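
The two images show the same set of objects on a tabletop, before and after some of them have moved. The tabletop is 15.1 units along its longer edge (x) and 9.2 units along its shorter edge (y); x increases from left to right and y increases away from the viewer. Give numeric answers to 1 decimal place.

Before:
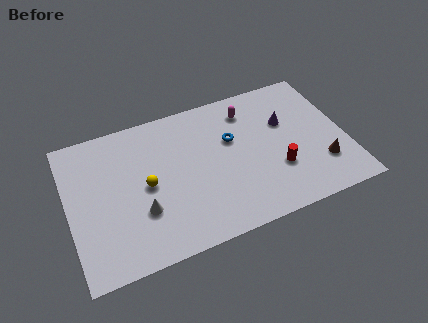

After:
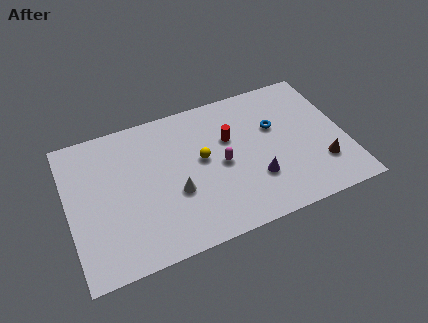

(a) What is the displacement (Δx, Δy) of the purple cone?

(-2.0, -3.1)

The purple cone was at about (12.0, 5.9) and moved to about (10.0, 2.8).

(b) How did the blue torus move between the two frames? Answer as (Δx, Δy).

(2.4, 0.0)

From the two frames, the blue torus sits at roughly (9.0, 5.8) before and (11.4, 5.8) after.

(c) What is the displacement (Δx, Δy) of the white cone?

(1.9, 0.5)

The white cone was at about (3.8, 3.0) and moved to about (5.7, 3.5).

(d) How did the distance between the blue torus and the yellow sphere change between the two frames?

-0.8

The distance was about 5.0 in the first image and 4.2 in the second, so they moved 0.8 units closer together.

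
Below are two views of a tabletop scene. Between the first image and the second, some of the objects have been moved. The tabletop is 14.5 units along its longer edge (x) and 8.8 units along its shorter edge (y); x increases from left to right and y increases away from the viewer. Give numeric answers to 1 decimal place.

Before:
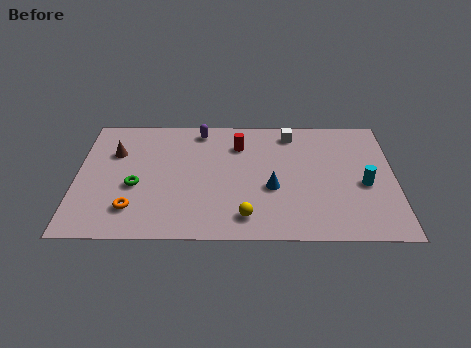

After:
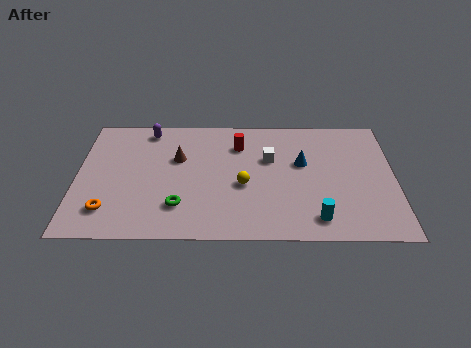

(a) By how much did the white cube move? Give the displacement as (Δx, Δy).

(-1.0, -1.9)

The white cube started near (9.8, 7.5) and ended near (8.8, 5.6).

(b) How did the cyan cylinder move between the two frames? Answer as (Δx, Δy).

(-2.2, -2.4)

The cyan cylinder was at about (13.1, 3.8) and moved to about (10.9, 1.4).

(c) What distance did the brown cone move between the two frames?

2.9

The brown cone moved from about (1.7, 6.0) to (4.6, 5.6), a distance of √(2.9² + 0.4²) ≈ 2.9.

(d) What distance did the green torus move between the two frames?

2.4

The green torus moved from about (2.7, 3.6) to (4.7, 2.2), a distance of √(2.0² + 1.4²) ≈ 2.4.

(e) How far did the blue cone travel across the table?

2.3

The blue cone moved from about (8.9, 3.5) to (10.3, 5.3), a distance of √(1.4² + 1.8²) ≈ 2.3.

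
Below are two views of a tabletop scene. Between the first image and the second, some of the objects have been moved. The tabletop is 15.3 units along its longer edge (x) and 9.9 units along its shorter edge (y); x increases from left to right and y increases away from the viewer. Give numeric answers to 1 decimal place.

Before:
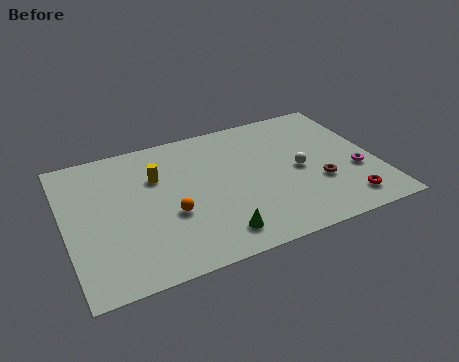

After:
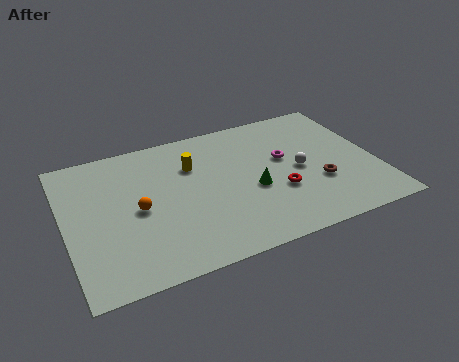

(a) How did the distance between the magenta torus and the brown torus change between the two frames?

+0.9

The distance was about 1.9 in the first image and 2.8 in the second, so they moved 0.9 units further apart.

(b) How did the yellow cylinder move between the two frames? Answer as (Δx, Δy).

(1.8, 0.2)

The yellow cylinder started near (4.6, 6.7) and ended near (6.4, 6.9).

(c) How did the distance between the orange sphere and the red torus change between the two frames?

-1.8

The distance was about 8.7 in the first image and 6.9 in the second, so they moved 1.8 units closer together.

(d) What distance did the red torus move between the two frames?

3.6

The red torus was near (13.4, 1.6) before and (10.3, 3.5) after, so it travelled √(3.1² + 1.9²) ≈ 3.6 units.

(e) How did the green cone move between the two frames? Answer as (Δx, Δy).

(2.1, 2.5)

The green cone started near (7.0, 1.6) and ended near (9.1, 4.1).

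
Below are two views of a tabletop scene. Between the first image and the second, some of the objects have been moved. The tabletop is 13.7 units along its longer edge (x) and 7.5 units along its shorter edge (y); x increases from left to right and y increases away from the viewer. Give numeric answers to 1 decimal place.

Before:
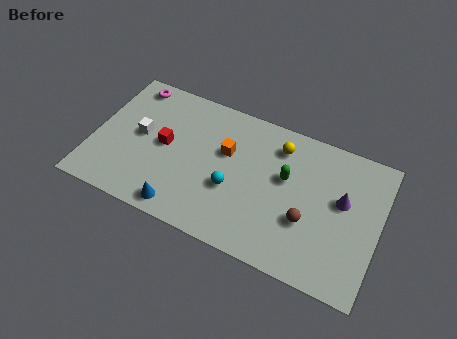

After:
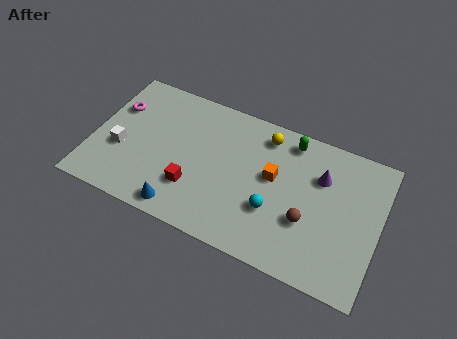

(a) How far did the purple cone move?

1.4

From (11.9, 4.4) to (10.8, 5.2), the purple cone covered √(1.1² + 0.8²) ≈ 1.4 units.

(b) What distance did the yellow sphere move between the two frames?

0.8

From (8.7, 6.0) to (8.0, 6.3), the yellow sphere covered √(0.7² + 0.3²) ≈ 0.8 units.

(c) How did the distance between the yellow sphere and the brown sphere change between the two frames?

+0.6

Before: roughly 3.7 units apart; after: 4.3. That's 0.6 units further apart.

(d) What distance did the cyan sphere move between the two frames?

2.0

The cyan sphere moved from about (6.8, 2.9) to (8.8, 2.6), a distance of √(2.0² + 0.3²) ≈ 2.0.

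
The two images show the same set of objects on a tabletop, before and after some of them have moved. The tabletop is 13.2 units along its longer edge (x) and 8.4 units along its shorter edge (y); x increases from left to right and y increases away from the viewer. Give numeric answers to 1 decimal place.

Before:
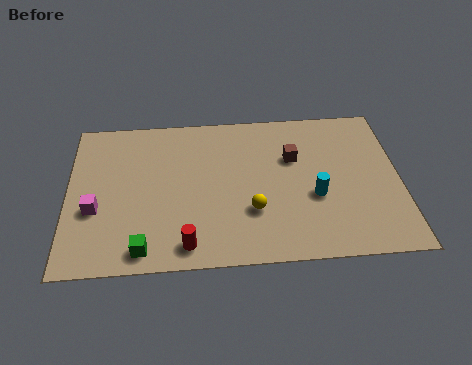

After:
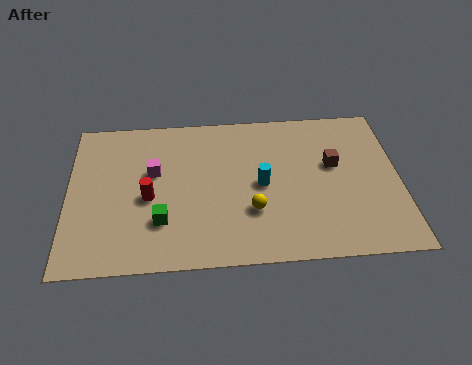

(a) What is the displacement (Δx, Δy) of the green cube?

(0.7, 1.4)

From the two frames, the green cube sits at roughly (3.0, 1.0) before and (3.7, 2.4) after.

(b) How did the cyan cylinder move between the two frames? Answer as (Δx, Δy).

(-2.1, 0.8)

The cyan cylinder started near (9.8, 3.3) and ended near (7.7, 4.1).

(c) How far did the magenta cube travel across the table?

3.0

The magenta cube moved from about (1.1, 3.2) to (3.4, 5.1), a distance of √(2.3² + 1.9²) ≈ 3.0.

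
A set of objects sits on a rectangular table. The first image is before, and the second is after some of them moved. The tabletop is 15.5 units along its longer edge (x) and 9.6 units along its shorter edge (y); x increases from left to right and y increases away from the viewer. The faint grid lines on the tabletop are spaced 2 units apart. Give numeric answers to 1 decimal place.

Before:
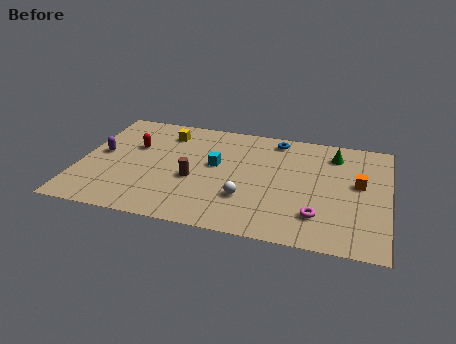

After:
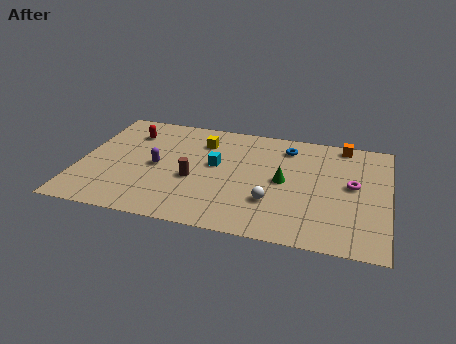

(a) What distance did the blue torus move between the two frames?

0.8

From (9.7, 8.4) to (10.3, 7.8), the blue torus covered √(0.6² + 0.6²) ≈ 0.8 units.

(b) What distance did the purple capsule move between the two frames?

2.9

The purple capsule was near (1.0, 5.1) before and (3.9, 4.6) after, so it travelled √(2.9² + 0.5²) ≈ 2.9 units.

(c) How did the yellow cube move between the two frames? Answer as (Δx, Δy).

(1.9, -0.4)

The yellow cube was at about (4.1, 7.7) and moved to about (6.0, 7.3).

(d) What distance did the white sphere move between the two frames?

1.3

From (8.5, 2.9) to (9.8, 2.9), the white sphere covered √(1.3² + 0.0²) ≈ 1.3 units.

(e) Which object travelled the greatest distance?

the green cone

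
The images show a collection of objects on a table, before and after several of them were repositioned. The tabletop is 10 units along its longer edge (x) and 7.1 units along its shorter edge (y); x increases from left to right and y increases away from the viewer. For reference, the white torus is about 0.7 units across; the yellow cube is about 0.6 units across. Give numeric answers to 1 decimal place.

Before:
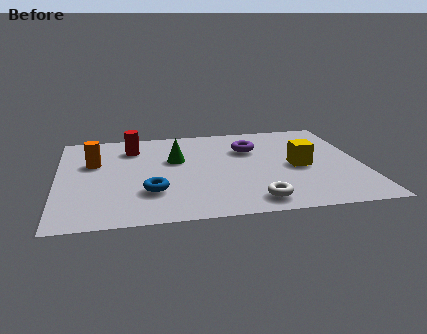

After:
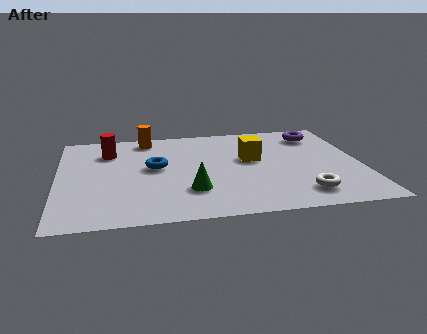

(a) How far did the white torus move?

1.6

The white torus was near (6.3, 1.0) before and (7.9, 1.3) after, so it travelled √(1.6² + 0.3²) ≈ 1.6 units.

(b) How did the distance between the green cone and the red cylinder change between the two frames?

+2.4

The distance was about 1.8 in the first image and 4.2 in the second, so they moved 2.4 units further apart.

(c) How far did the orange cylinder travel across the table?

2.5

The orange cylinder was near (1.2, 4.5) before and (3.0, 6.2) after, so it travelled √(1.8² + 1.7²) ≈ 2.5 units.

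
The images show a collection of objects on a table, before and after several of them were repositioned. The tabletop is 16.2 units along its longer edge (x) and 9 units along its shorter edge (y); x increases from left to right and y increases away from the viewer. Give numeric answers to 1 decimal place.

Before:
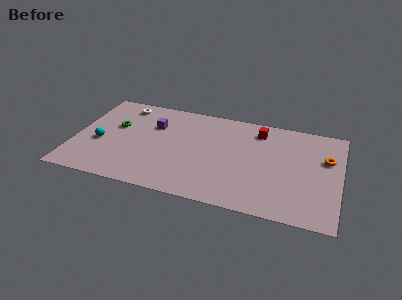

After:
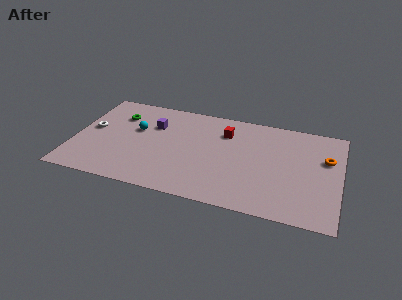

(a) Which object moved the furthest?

the white torus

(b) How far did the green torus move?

1.1

The green torus moved from about (2.4, 5.5) to (2.5, 6.6), a distance of √(0.1² + 1.1²) ≈ 1.1.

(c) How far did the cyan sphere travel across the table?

2.8

From (1.6, 3.7) to (3.7, 5.5), the cyan sphere covered √(2.1² + 1.8²) ≈ 2.8 units.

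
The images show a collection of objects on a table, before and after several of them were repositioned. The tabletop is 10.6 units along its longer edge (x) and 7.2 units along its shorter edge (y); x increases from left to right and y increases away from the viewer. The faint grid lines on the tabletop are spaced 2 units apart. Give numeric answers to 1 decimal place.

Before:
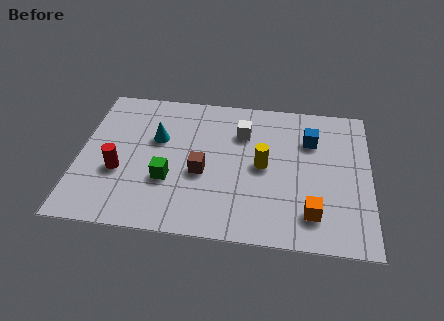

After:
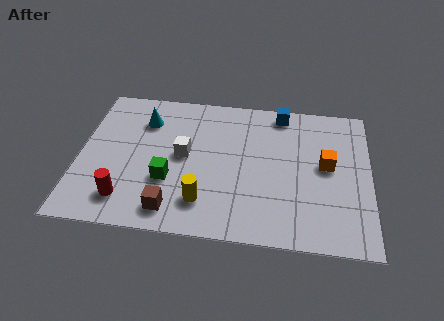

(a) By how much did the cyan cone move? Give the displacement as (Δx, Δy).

(-0.5, 0.9)

The cyan cone started near (2.8, 4.5) and ended near (2.3, 5.4).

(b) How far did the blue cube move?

1.7

From (8.4, 5.1) to (7.3, 6.4), the blue cube covered √(1.1² + 1.3²) ≈ 1.7 units.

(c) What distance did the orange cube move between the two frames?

2.5

The orange cube was near (8.5, 1.5) before and (9.0, 3.9) after, so it travelled √(0.5² + 2.4²) ≈ 2.5 units.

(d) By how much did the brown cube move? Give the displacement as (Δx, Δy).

(-1.0, -1.9)

From the two frames, the brown cube sits at roughly (4.5, 3.0) before and (3.5, 1.1) after.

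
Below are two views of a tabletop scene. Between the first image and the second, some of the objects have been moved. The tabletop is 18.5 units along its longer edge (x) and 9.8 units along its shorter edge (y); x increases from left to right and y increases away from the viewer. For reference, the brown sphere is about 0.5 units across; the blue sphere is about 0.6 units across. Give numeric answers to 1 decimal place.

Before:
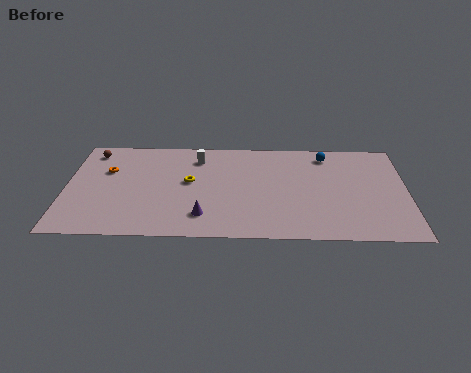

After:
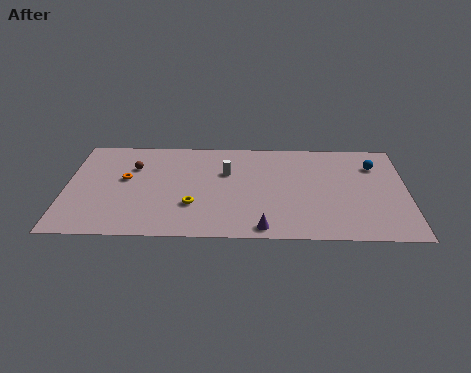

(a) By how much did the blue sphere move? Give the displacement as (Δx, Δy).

(2.6, -1.0)

The blue sphere was at about (14.2, 8.3) and moved to about (16.8, 7.3).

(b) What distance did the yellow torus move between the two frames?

2.3

The yellow torus was near (6.7, 5.4) before and (6.9, 3.1) after, so it travelled √(0.2² + 2.3²) ≈ 2.3 units.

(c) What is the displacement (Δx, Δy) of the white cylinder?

(1.6, -1.4)

The white cylinder started near (7.1, 7.8) and ended near (8.7, 6.4).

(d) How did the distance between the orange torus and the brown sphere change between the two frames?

-0.8

The distance was about 2.1 in the first image and 1.3 in the second, so they moved 0.8 units closer together.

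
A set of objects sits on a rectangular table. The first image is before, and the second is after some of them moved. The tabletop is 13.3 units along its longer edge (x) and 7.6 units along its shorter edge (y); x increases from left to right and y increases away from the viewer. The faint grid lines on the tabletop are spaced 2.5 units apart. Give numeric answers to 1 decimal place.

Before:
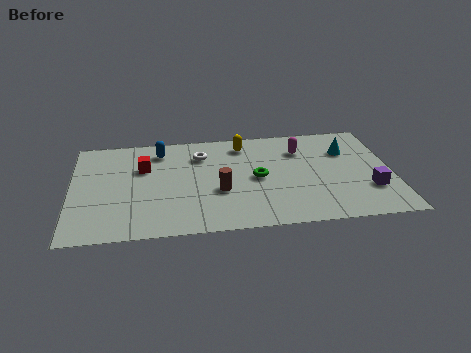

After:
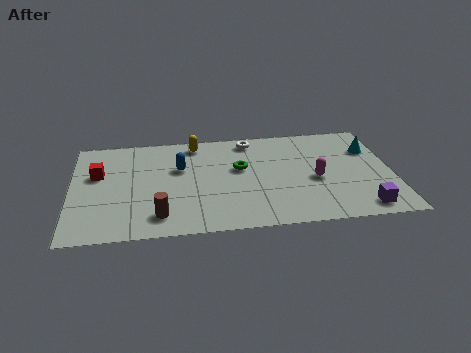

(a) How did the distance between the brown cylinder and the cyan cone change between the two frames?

+3.8

They were about 5.9 units apart before and 9.7 after — 3.8 units further apart.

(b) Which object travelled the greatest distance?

the brown cylinder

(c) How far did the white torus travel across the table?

2.3

The white torus moved from about (5.4, 5.7) to (7.5, 6.6), a distance of √(2.1² + 0.9²) ≈ 2.3.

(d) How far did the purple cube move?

1.4

The purple cube moved from about (12.3, 2.3) to (11.9, 1.0), a distance of √(0.4² + 1.3²) ≈ 1.4.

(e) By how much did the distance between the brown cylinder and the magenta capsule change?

+2.4

The distance was about 4.4 in the first image and 6.8 in the second, so they moved 2.4 units further apart.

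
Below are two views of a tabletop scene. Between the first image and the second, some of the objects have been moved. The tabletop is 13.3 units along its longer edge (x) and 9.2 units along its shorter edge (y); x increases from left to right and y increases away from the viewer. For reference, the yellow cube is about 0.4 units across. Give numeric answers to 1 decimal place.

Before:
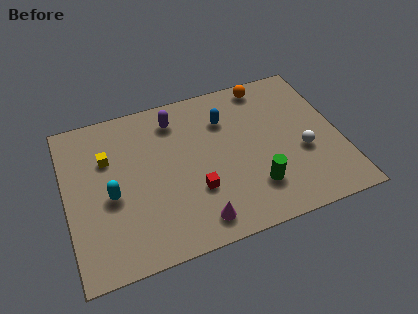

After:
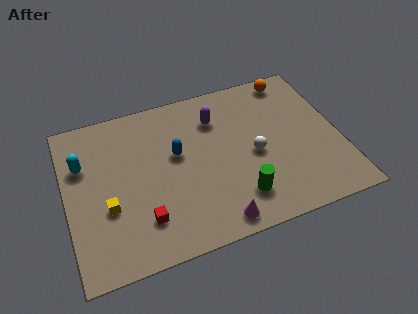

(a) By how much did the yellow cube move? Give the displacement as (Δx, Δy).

(-0.2, -2.8)

From the two frames, the yellow cube sits at roughly (2.1, 6.2) before and (1.9, 3.4) after.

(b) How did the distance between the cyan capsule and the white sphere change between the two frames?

-0.9

They were about 9.3 units apart before and 8.4 after — 0.9 units closer together.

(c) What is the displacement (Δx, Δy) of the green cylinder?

(-0.8, -0.3)

The green cylinder was at about (8.9, 2.3) and moved to about (8.1, 2.0).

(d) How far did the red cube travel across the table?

2.7

The red cube moved from about (6.1, 3.0) to (3.5, 2.2), a distance of √(2.6² + 0.8²) ≈ 2.7.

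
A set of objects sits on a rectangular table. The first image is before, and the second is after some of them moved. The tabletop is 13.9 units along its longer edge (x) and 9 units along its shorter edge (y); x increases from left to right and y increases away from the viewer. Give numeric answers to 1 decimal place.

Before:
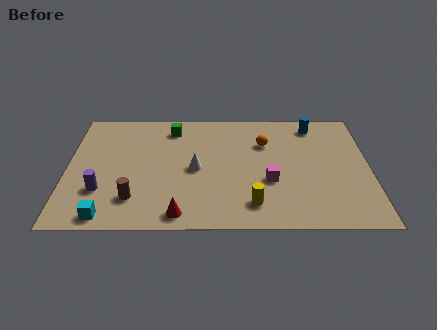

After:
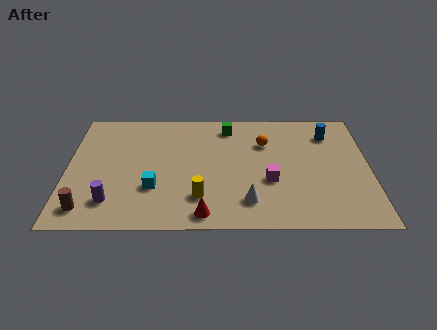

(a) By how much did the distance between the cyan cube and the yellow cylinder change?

-4.4

They were about 6.6 units apart before and 2.2 after — 4.4 units closer together.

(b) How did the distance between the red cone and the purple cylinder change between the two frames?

+0.3

Before: roughly 4.0 units apart; after: 4.3. That's 0.3 units further apart.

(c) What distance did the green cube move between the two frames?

2.6

The green cube moved from about (4.8, 7.5) to (7.4, 7.6), a distance of √(2.6² + 0.1²) ≈ 2.6.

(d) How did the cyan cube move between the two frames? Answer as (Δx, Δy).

(2.1, 2.0)

From the two frames, the cyan cube sits at roughly (1.9, 0.9) before and (4.0, 2.9) after.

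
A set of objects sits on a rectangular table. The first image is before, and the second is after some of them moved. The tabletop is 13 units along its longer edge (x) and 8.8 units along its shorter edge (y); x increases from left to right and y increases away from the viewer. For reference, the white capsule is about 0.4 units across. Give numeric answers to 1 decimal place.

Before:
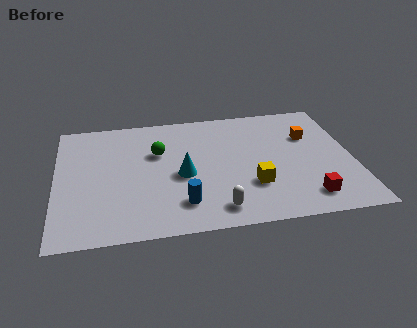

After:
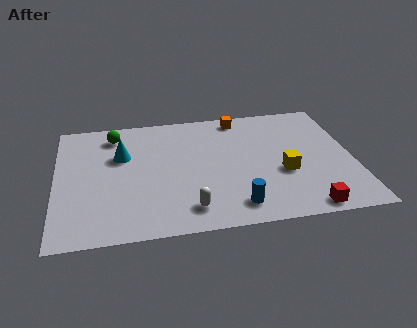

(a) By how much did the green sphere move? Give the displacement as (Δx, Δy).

(-1.9, 1.6)

From the two frames, the green sphere sits at roughly (4.5, 5.7) before and (2.6, 7.3) after.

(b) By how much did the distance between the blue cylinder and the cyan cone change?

+4.4

They were about 2.0 units apart before and 6.4 after — 4.4 units further apart.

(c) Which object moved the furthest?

the orange cube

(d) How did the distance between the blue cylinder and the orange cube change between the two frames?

-0.6

The distance was about 7.0 in the first image and 6.4 in the second, so they moved 0.6 units closer together.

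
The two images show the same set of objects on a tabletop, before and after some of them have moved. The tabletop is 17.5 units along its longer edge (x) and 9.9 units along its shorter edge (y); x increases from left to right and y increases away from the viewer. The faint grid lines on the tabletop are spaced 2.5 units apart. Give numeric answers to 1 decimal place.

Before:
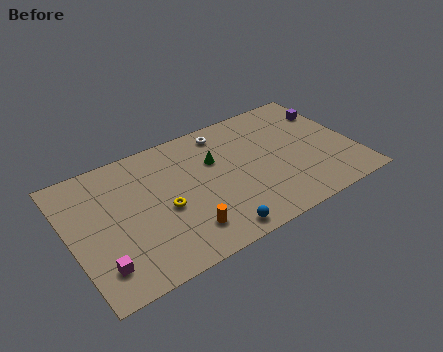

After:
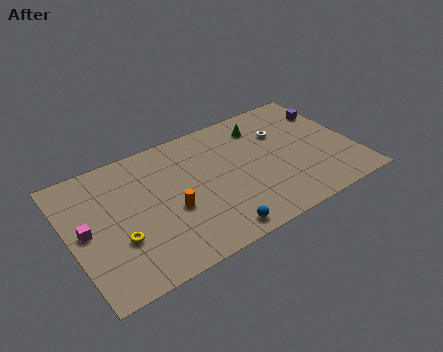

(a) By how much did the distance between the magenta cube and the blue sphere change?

+1.4

The distance was about 6.9 in the first image and 8.3 in the second, so they moved 1.4 units further apart.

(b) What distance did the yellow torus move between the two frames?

3.0

The yellow torus moved from about (5.6, 4.3) to (2.7, 3.4), a distance of √(2.9² + 0.9²) ≈ 3.0.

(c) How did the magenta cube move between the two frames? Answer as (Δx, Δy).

(-0.5, 2.9)

The magenta cube was at about (1.4, 2.1) and moved to about (0.9, 5.0).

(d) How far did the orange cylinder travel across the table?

2.0

The orange cylinder moved from about (6.5, 2.1) to (6.0, 4.0), a distance of √(0.5² + 1.9²) ≈ 2.0.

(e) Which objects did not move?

the blue sphere and the purple cube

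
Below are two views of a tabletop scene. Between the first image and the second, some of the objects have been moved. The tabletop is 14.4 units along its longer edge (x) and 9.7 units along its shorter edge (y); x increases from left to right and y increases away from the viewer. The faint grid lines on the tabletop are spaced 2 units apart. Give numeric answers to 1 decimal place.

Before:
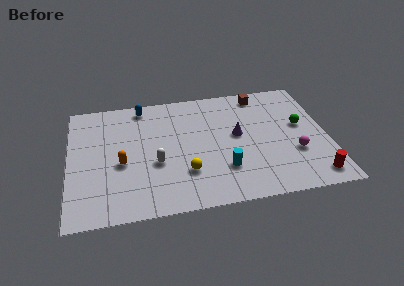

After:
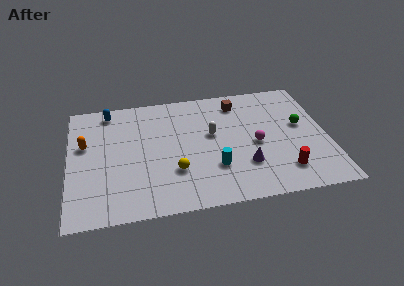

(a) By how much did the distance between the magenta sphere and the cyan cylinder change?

-1.2

The distance was about 4.0 in the first image and 2.8 in the second, so they moved 1.2 units closer together.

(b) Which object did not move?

the green sphere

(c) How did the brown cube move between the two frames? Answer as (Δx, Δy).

(-1.3, -0.5)

The brown cube started near (10.9, 8.5) and ended near (9.6, 8.0).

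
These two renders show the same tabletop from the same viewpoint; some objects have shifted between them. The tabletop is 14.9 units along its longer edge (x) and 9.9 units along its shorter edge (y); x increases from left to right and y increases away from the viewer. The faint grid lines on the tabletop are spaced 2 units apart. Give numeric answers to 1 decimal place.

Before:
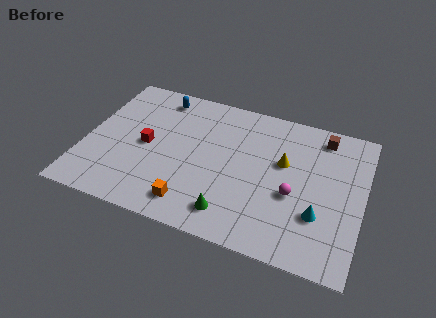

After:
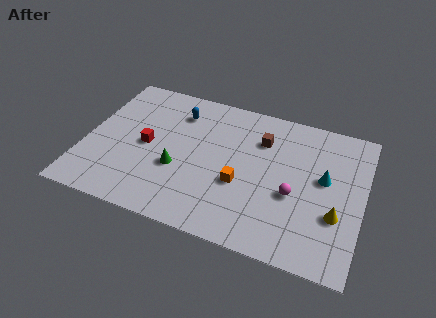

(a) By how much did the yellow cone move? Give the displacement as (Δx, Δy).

(3.0, -2.6)

The yellow cone started near (10.6, 6.0) and ended near (13.6, 3.4).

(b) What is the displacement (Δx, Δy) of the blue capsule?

(1.1, -0.8)

The blue capsule was at about (3.6, 8.5) and moved to about (4.7, 7.7).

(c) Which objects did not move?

the red cube and the magenta sphere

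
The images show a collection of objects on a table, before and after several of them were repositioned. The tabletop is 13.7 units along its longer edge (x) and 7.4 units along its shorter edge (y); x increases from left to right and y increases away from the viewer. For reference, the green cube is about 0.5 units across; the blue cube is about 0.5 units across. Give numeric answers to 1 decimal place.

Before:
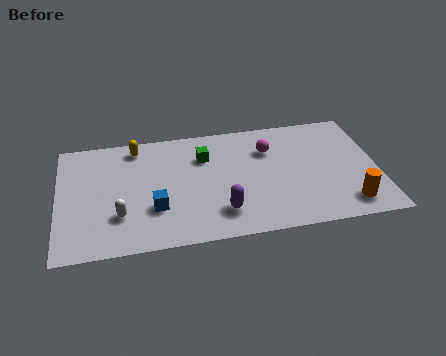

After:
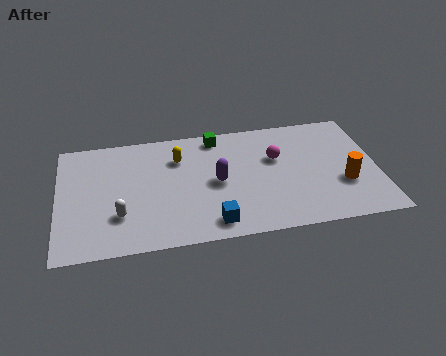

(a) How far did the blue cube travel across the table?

2.7

The blue cube moved from about (4.1, 2.4) to (6.5, 1.1), a distance of √(2.4² + 1.3²) ≈ 2.7.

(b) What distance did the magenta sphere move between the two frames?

0.7

The magenta sphere moved from about (9.1, 5.3) to (9.4, 4.7), a distance of √(0.3² + 0.6²) ≈ 0.7.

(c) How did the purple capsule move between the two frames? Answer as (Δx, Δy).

(-0.1, 1.9)

The purple capsule started near (6.9, 1.7) and ended near (6.8, 3.6).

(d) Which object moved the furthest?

the blue cube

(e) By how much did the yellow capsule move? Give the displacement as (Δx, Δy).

(1.8, -1.0)

The yellow capsule started near (3.4, 6.4) and ended near (5.2, 5.4).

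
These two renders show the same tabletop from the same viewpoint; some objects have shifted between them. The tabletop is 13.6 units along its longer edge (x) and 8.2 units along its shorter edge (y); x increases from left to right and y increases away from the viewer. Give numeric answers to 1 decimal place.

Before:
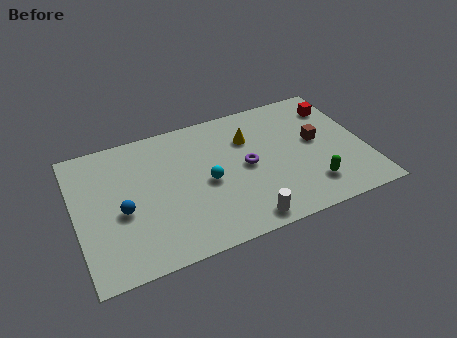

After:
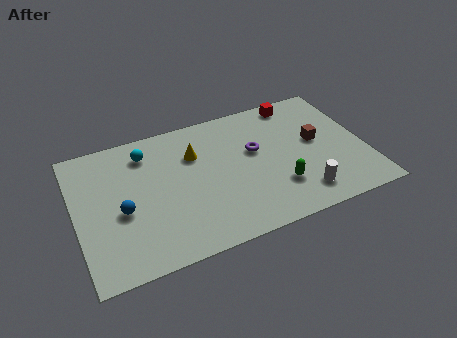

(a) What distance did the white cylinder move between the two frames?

2.9

The white cylinder was near (7.5, 0.9) before and (10.3, 1.5) after, so it travelled √(2.8² + 0.6²) ≈ 2.9 units.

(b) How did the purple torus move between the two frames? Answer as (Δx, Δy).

(0.5, 0.8)

The purple torus was at about (8.0, 4.1) and moved to about (8.5, 4.9).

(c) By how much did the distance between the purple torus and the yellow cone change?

+1.2

Before: roughly 1.7 units apart; after: 2.9. That's 1.2 units further apart.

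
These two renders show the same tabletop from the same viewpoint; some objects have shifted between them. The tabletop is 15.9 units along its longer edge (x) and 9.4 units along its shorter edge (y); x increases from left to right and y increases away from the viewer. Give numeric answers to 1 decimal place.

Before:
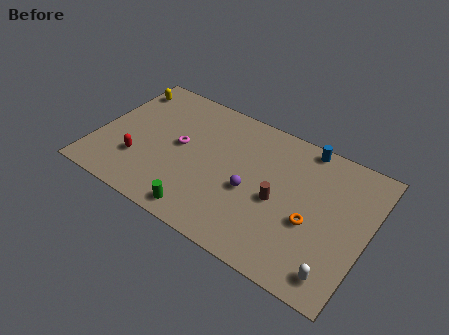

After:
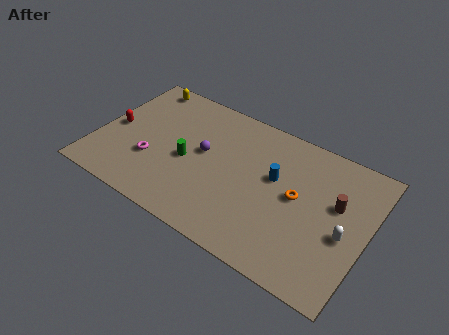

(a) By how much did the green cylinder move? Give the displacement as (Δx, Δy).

(-1.4, 3.1)

The green cylinder was at about (6.8, 1.1) and moved to about (5.4, 4.2).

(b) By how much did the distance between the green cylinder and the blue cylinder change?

-3.8

They were about 9.0 units apart before and 5.2 after — 3.8 units closer together.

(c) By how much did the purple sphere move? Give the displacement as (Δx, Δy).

(-3.0, 1.2)

From the two frames, the purple sphere sits at roughly (9.2, 4.0) before and (6.2, 5.2) after.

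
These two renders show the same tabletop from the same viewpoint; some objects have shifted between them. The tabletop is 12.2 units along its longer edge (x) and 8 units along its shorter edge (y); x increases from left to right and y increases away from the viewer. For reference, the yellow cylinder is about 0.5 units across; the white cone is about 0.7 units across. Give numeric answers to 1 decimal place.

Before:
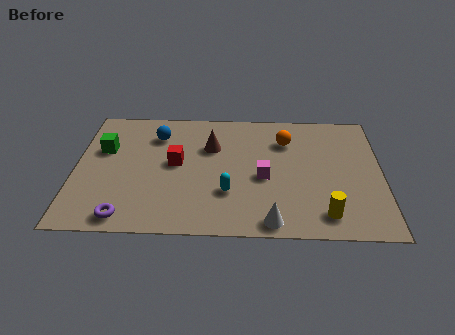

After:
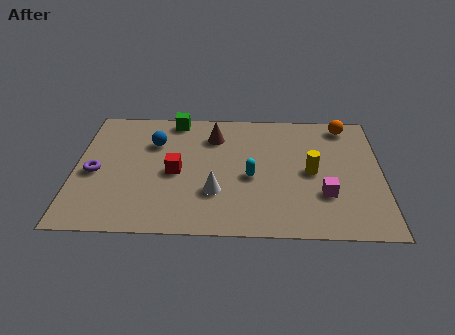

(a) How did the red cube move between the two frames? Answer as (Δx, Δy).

(0.0, -0.6)

From the two frames, the red cube sits at roughly (4.0, 4.3) before and (4.0, 3.7) after.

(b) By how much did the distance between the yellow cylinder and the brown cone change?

-1.6

The distance was about 6.1 in the first image and 4.5 in the second, so they moved 1.6 units closer together.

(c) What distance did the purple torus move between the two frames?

3.0

The purple torus moved from about (2.1, 0.9) to (0.8, 3.6), a distance of √(1.3² + 2.7²) ≈ 3.0.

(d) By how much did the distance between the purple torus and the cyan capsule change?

+1.9

They were about 4.3 units apart before and 6.2 after — 1.9 units further apart.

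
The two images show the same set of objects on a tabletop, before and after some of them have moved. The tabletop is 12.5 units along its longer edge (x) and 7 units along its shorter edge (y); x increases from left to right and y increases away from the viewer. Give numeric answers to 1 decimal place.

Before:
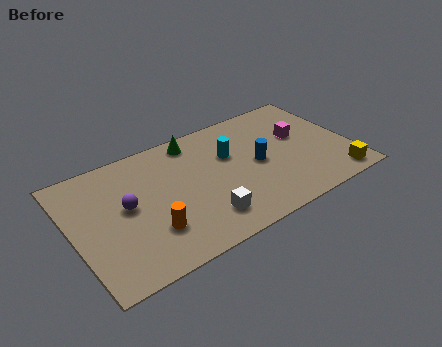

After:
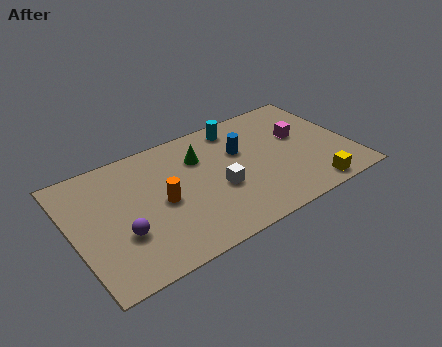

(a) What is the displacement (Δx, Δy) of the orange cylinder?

(0.7, 1.3)

The orange cylinder started near (3.2, 2.0) and ended near (3.9, 3.3).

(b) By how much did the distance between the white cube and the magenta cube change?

-1.4

The distance was about 5.6 in the first image and 4.2 in the second, so they moved 1.4 units closer together.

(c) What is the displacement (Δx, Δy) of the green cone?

(0.1, -1.1)

The green cone was at about (5.8, 6.1) and moved to about (5.9, 5.0).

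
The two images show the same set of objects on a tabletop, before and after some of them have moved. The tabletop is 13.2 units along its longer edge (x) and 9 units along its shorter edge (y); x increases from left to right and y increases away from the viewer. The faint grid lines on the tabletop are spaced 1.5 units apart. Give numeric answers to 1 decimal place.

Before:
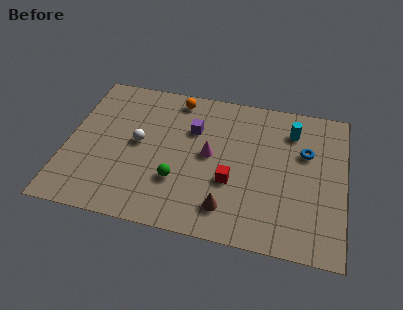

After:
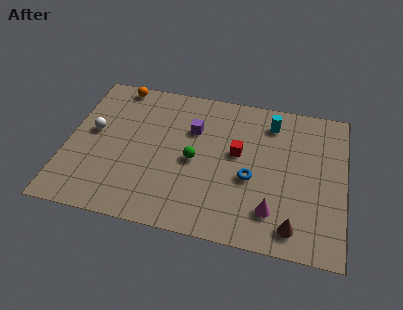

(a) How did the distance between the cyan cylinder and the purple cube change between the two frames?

-0.9

The distance was about 4.8 in the first image and 3.9 in the second, so they moved 0.9 units closer together.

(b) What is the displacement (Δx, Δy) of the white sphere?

(-2.2, 0.3)

From the two frames, the white sphere sits at roughly (3.4, 4.7) before and (1.2, 5.0) after.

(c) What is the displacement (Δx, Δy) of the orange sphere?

(-2.9, 0.3)

The orange sphere was at about (5.0, 7.9) and moved to about (2.1, 8.2).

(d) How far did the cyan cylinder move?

1.0

The cyan cylinder was near (10.6, 7.0) before and (9.6, 7.3) after, so it travelled √(1.0² + 0.3²) ≈ 1.0 units.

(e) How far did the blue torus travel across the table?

3.3

The blue torus was near (11.3, 5.8) before and (8.8, 3.7) after, so it travelled √(2.5² + 2.1²) ≈ 3.3 units.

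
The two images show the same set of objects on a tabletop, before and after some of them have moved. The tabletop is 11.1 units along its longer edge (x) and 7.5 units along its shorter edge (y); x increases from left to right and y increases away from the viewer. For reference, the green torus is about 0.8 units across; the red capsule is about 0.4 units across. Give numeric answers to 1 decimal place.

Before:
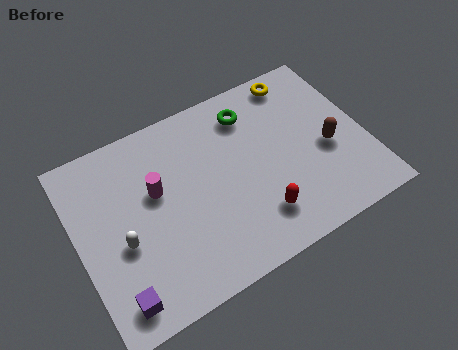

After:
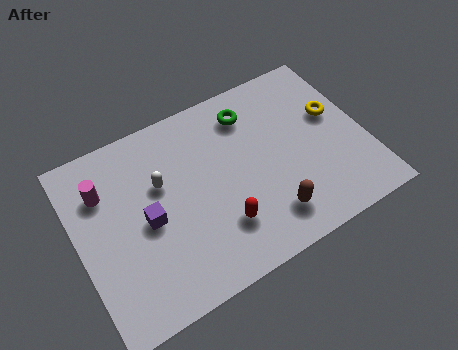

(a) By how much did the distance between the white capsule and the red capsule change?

-1.9

Before: roughly 5.2 units apart; after: 3.3. That's 1.9 units closer together.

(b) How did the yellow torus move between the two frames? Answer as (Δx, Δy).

(1.1, -2.1)

From the two frames, the yellow torus sits at roughly (9.0, 6.6) before and (10.1, 4.5) after.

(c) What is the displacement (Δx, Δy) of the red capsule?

(-1.4, 0.3)

From the two frames, the red capsule sits at roughly (6.6, 1.7) before and (5.2, 2.0) after.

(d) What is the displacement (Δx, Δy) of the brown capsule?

(-2.6, -1.7)

The brown capsule started near (9.6, 3.2) and ended near (7.0, 1.5).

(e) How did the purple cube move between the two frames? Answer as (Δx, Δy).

(1.5, 2.4)

The purple cube started near (1.1, 1.1) and ended near (2.6, 3.5).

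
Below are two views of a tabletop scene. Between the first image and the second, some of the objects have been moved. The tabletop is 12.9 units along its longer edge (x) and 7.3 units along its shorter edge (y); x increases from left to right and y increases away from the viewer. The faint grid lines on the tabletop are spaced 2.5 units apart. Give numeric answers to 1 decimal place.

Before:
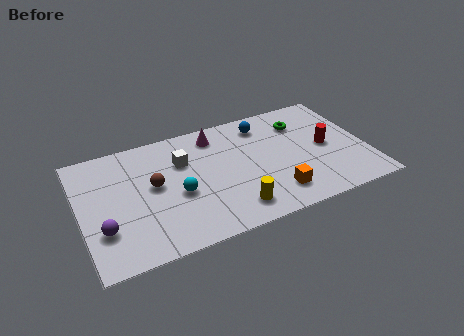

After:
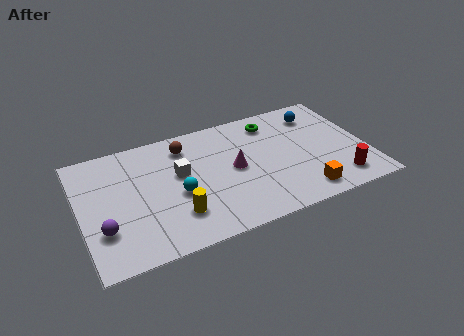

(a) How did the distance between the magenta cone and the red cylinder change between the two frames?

-0.3

Before: roughly 5.4 units apart; after: 5.1. That's 0.3 units closer together.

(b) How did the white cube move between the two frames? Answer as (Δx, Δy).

(-0.2, -0.7)

The white cube was at about (4.7, 5.0) and moved to about (4.5, 4.3).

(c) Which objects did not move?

the purple sphere and the cyan sphere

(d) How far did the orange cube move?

1.3

From (8.5, 1.5) to (9.7, 1.1), the orange cube covered √(1.2² + 0.4²) ≈ 1.3 units.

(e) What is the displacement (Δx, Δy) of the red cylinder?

(0.3, -2.3)

The red cylinder was at about (11.1, 3.6) and moved to about (11.4, 1.3).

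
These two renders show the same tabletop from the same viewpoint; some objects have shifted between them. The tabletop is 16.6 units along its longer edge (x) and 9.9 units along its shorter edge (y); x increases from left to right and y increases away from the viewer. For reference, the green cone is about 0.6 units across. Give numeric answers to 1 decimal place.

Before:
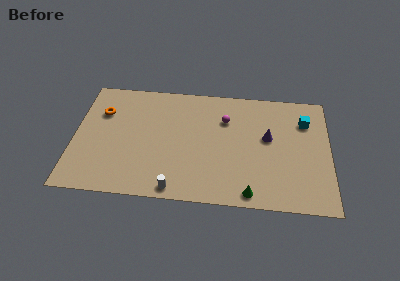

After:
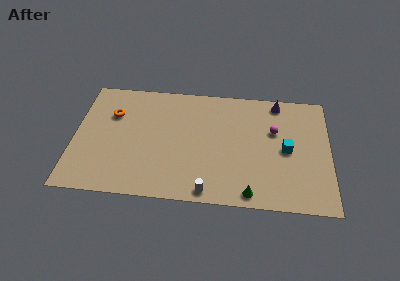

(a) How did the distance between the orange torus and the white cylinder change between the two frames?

+0.9

The distance was about 7.8 in the first image and 8.7 in the second, so they moved 0.9 units further apart.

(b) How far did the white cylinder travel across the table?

2.1

The white cylinder moved from about (6.7, 0.9) to (8.8, 0.9), a distance of √(2.1² + 0.0²) ≈ 2.1.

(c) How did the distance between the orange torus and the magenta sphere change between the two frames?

+2.5

They were about 8.1 units apart before and 10.6 after — 2.5 units further apart.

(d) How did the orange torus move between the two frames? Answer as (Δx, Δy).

(0.7, -0.1)

The orange torus started near (1.7, 6.9) and ended near (2.4, 6.8).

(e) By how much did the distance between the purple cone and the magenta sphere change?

-0.6

The distance was about 3.1 in the first image and 2.5 in the second, so they moved 0.6 units closer together.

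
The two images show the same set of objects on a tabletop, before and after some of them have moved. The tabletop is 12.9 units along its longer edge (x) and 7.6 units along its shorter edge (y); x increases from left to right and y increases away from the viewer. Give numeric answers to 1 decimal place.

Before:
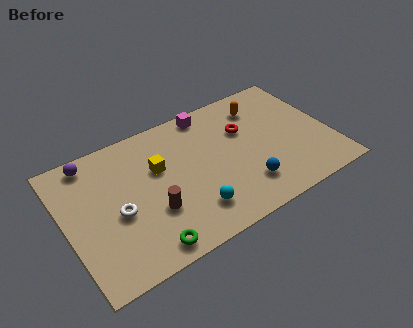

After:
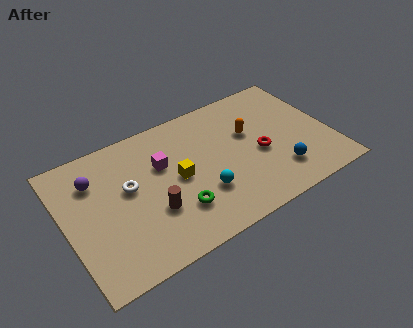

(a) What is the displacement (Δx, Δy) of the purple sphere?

(0.0, -1.1)

The purple sphere started near (1.6, 6.7) and ended near (1.6, 5.6).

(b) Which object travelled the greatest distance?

the magenta cube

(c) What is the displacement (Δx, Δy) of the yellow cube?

(0.8, -1.0)

From the two frames, the yellow cube sits at roughly (4.6, 4.8) before and (5.4, 3.8) after.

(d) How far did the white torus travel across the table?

1.3

The white torus moved from about (2.4, 3.3) to (3.1, 4.4), a distance of √(0.7² + 1.1²) ≈ 1.3.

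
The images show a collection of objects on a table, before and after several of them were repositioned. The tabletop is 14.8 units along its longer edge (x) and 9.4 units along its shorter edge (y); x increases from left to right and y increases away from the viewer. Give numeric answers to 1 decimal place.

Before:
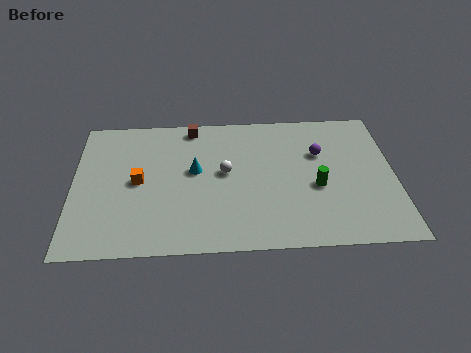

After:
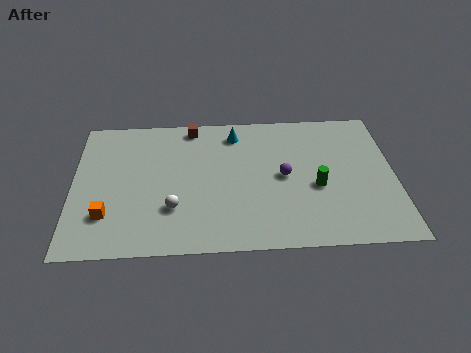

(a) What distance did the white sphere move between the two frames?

3.3

The white sphere moved from about (7.0, 5.1) to (4.6, 2.8), a distance of √(2.4² + 2.3²) ≈ 3.3.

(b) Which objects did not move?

the brown cube and the green cylinder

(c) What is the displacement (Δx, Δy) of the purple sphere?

(-1.7, -1.5)

The purple sphere was at about (11.4, 6.2) and moved to about (9.7, 4.7).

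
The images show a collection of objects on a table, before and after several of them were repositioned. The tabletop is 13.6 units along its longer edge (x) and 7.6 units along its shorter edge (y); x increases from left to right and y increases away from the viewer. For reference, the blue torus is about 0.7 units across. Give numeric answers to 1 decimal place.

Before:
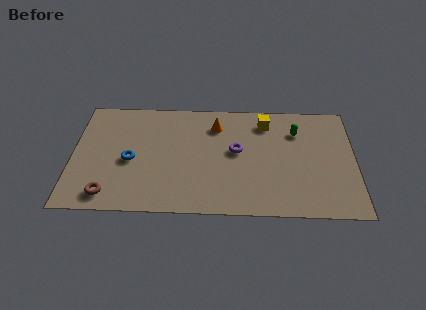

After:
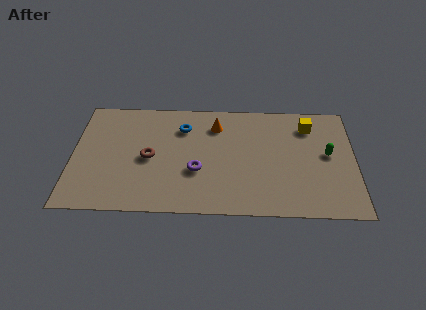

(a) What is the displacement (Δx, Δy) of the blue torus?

(2.5, 2.3)

From the two frames, the blue torus sits at roughly (2.8, 3.4) before and (5.3, 5.7) after.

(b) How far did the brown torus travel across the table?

3.1

The brown torus moved from about (1.8, 1.1) to (3.7, 3.6), a distance of √(1.9² + 2.5²) ≈ 3.1.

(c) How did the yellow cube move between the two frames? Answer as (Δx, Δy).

(2.1, -0.2)

The yellow cube was at about (9.3, 6.2) and moved to about (11.4, 6.0).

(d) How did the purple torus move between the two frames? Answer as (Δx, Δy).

(-1.9, -1.4)

The purple torus was at about (7.9, 4.2) and moved to about (6.0, 2.8).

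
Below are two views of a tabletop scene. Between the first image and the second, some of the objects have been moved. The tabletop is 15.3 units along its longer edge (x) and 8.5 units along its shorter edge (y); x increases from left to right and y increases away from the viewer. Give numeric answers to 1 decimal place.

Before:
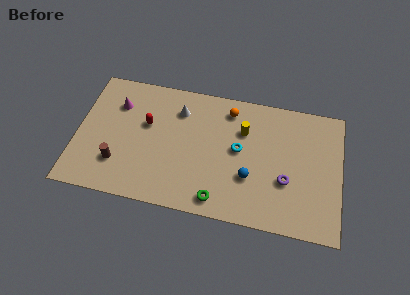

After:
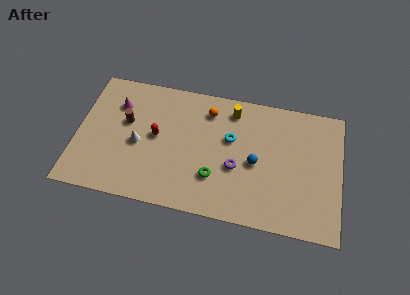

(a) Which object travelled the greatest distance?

the white cone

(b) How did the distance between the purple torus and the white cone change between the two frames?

-1.5

Before: roughly 7.2 units apart; after: 5.7. That's 1.5 units closer together.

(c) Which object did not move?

the magenta cone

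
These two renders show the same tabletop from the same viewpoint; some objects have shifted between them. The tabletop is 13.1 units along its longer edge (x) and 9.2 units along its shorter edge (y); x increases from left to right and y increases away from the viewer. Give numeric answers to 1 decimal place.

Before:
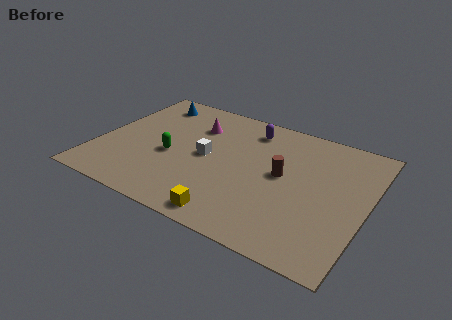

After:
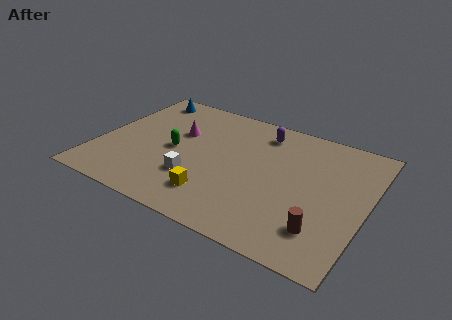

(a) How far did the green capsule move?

0.5

From (3.6, 3.9) to (3.7, 4.4), the green capsule covered √(0.1² + 0.5²) ≈ 0.5 units.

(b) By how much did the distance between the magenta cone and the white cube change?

+1.0

Before: roughly 2.3 units apart; after: 3.3. That's 1.0 units further apart.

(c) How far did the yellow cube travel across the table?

1.4

The yellow cube moved from about (7.1, 1.0) to (6.1, 2.0), a distance of √(1.0² + 1.0²) ≈ 1.4.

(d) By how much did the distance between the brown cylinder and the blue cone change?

+3.8

The distance was about 7.6 in the first image and 11.4 in the second, so they moved 3.8 units further apart.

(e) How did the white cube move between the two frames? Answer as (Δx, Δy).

(-0.3, -1.8)

From the two frames, the white cube sits at roughly (5.3, 4.6) before and (5.0, 2.8) after.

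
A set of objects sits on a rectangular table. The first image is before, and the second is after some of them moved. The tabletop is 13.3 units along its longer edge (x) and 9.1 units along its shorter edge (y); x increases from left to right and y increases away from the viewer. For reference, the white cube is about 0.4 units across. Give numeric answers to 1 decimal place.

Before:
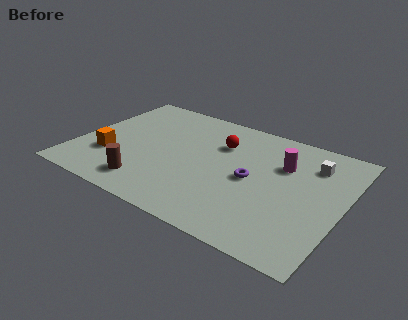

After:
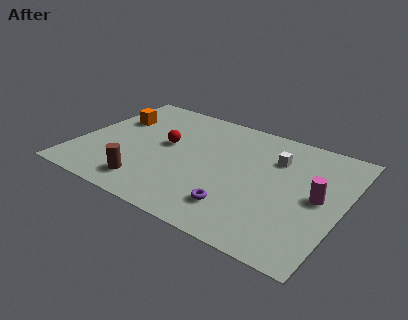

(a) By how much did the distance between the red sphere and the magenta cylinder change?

+4.6

They were about 3.2 units apart before and 7.8 after — 4.6 units further apart.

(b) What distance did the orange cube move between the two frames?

3.2

The orange cube moved from about (1.8, 2.9) to (1.4, 6.1), a distance of √(0.4² + 3.2²) ≈ 3.2.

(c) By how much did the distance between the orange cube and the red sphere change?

-3.1

Before: roughly 6.2 units apart; after: 3.1. That's 3.1 units closer together.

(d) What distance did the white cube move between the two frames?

1.8

The white cube was near (11.5, 6.9) before and (9.7, 6.5) after, so it travelled √(1.8² + 0.4²) ≈ 1.8 units.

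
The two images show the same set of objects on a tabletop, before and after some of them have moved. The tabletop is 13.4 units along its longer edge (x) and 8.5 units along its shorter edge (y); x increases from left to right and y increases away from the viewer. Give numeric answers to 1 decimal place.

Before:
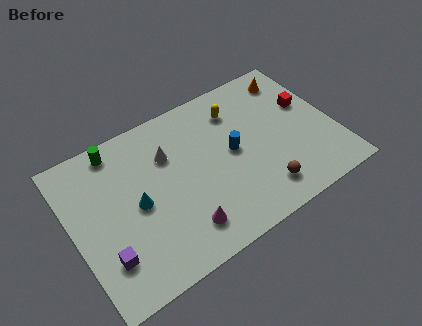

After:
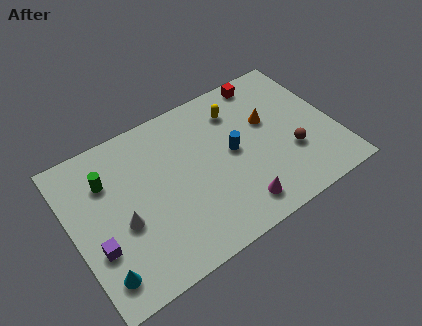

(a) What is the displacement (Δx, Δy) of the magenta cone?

(2.8, -0.3)

The magenta cone started near (5.1, 1.7) and ended near (7.9, 1.4).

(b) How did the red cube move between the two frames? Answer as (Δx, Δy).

(-1.8, 2.4)

The red cube was at about (12.3, 5.2) and moved to about (10.5, 7.6).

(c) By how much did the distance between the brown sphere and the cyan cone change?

+3.6

They were about 6.5 units apart before and 10.1 after — 3.6 units further apart.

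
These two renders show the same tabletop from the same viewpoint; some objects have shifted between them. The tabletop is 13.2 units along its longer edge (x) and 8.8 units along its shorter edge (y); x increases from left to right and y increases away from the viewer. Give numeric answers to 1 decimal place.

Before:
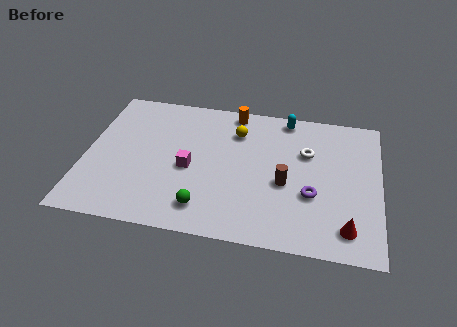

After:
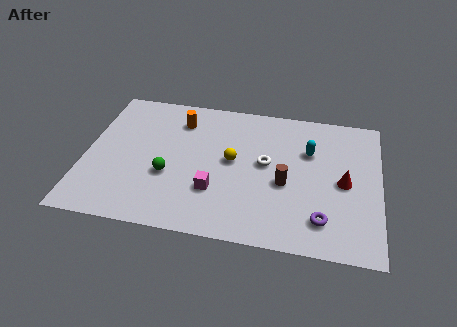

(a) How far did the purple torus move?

1.5

The purple torus moved from about (10.2, 3.2) to (10.7, 1.8), a distance of √(0.5² + 1.4²) ≈ 1.5.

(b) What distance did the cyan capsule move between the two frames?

2.3

The cyan capsule moved from about (8.9, 7.9) to (10.0, 5.9), a distance of √(1.1² + 2.0²) ≈ 2.3.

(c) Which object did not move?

the brown cylinder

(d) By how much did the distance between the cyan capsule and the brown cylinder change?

-1.8

Before: roughly 4.2 units apart; after: 2.4. That's 1.8 units closer together.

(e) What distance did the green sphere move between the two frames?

2.4

The green sphere moved from about (5.5, 1.6) to (3.8, 3.3), a distance of √(1.7² + 1.7²) ≈ 2.4.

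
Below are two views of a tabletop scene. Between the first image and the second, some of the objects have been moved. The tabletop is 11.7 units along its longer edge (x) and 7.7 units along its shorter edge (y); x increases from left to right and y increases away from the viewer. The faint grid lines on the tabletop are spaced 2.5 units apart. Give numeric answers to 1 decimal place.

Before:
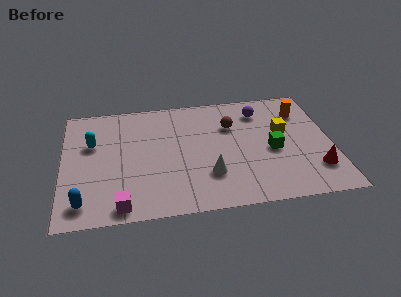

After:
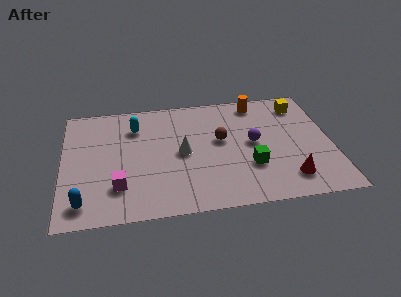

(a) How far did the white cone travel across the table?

1.9

The white cone moved from about (6.3, 2.2) to (5.2, 3.8), a distance of √(1.1² + 1.6²) ≈ 1.9.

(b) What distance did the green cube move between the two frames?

1.3

The green cube moved from about (9.1, 3.4) to (8.1, 2.5), a distance of √(1.0² + 0.9²) ≈ 1.3.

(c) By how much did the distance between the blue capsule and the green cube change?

-1.2

The distance was about 8.5 in the first image and 7.3 in the second, so they moved 1.2 units closer together.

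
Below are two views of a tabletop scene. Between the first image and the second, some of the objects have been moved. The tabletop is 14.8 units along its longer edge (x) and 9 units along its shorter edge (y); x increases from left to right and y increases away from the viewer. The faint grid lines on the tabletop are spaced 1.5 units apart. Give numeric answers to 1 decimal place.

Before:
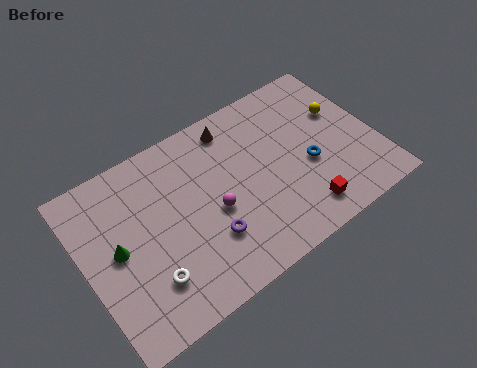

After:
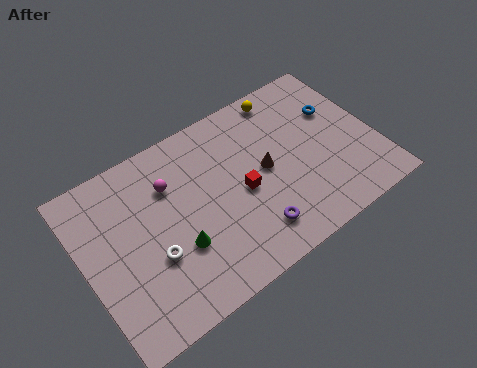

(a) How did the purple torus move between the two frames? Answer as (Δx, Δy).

(2.1, -0.9)

The purple torus started near (5.9, 2.7) and ended near (8.0, 1.8).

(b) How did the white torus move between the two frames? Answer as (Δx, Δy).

(0.4, 1.0)

From the two frames, the white torus sits at roughly (2.8, 2.3) before and (3.2, 3.3) after.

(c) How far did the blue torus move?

2.9

From (11.3, 3.7) to (13.2, 5.9), the blue torus covered √(1.9² + 2.2²) ≈ 2.9 units.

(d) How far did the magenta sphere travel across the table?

3.1

The magenta sphere was near (6.4, 3.9) before and (4.6, 6.4) after, so it travelled √(1.8² + 2.5²) ≈ 3.1 units.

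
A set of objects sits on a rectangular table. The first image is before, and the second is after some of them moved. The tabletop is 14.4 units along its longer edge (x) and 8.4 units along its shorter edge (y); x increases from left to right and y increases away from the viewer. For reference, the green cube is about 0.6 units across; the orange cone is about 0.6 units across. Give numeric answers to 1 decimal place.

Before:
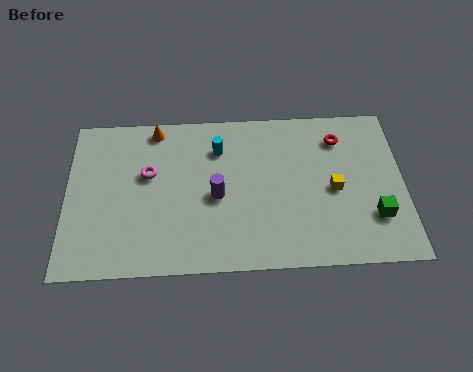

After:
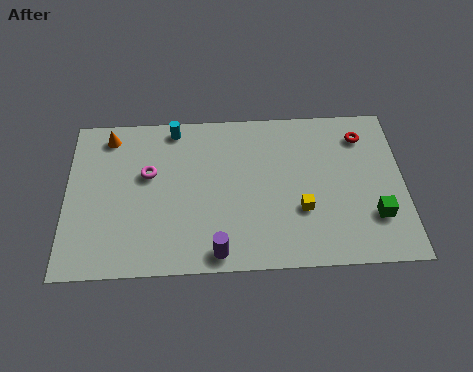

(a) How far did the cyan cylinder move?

2.2

The cyan cylinder moved from about (6.5, 6.3) to (4.6, 7.5), a distance of √(1.9² + 1.2²) ≈ 2.2.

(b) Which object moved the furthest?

the purple cylinder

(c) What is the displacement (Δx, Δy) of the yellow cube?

(-1.4, -1.0)

The yellow cube started near (11.4, 3.9) and ended near (10.0, 2.9).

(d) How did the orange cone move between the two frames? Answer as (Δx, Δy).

(-2.0, -0.3)

The orange cone started near (3.8, 7.5) and ended near (1.8, 7.2).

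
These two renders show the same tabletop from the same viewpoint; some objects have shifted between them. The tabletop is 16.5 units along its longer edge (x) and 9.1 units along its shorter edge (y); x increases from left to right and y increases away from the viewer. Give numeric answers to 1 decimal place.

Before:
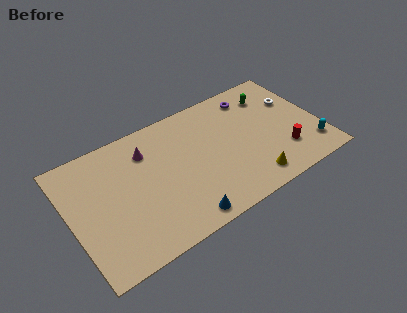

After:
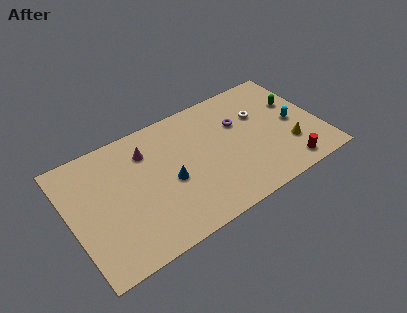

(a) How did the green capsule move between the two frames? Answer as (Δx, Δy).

(1.4, -1.3)

The green capsule started near (13.8, 7.1) and ended near (15.2, 5.8).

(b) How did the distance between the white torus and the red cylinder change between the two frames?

+1.0

The distance was about 3.9 in the first image and 4.9 in the second, so they moved 1.0 units further apart.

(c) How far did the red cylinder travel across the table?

1.2

The red cylinder moved from about (13.8, 2.4) to (13.8, 1.2), a distance of √(0.0² + 1.2²) ≈ 1.2.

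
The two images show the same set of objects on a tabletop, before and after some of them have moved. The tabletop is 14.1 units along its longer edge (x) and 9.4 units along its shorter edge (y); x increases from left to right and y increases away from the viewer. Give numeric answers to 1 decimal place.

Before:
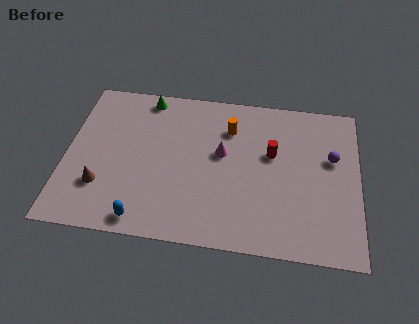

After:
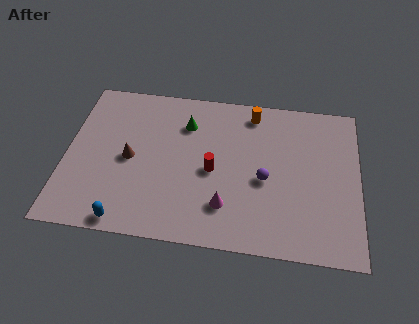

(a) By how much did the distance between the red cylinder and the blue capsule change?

-2.3

Before: roughly 7.6 units apart; after: 5.3. That's 2.3 units closer together.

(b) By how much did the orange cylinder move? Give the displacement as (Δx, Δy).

(1.1, 1.1)

The orange cylinder started near (7.8, 7.0) and ended near (8.9, 8.1).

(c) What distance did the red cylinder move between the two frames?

3.1

The red cylinder was near (9.9, 5.7) before and (7.1, 4.3) after, so it travelled √(2.8² + 1.4²) ≈ 3.1 units.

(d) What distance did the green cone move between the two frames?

2.4

The green cone moved from about (3.7, 8.4) to (5.7, 7.0), a distance of √(2.0² + 1.4²) ≈ 2.4.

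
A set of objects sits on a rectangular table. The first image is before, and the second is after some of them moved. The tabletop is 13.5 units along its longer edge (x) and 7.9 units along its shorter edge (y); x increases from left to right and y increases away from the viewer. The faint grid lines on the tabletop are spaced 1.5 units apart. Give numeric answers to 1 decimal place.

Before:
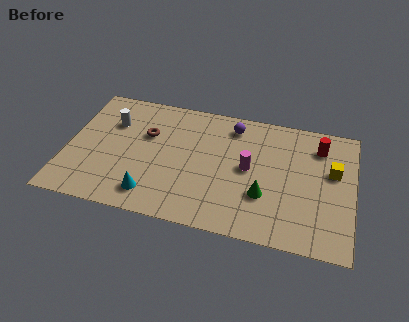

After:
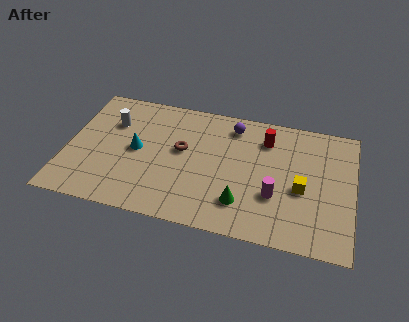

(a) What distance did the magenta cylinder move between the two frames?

1.9

The magenta cylinder moved from about (8.6, 4.1) to (9.9, 2.7), a distance of √(1.3² + 1.4²) ≈ 1.9.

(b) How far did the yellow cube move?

2.0

The yellow cube was near (12.5, 4.8) before and (11.1, 3.4) after, so it travelled √(1.4² + 1.4²) ≈ 2.0 units.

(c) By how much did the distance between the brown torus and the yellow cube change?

-3.0

They were about 8.8 units apart before and 5.8 after — 3.0 units closer together.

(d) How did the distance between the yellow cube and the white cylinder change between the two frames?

-1.2

The distance was about 10.5 in the first image and 9.3 in the second, so they moved 1.2 units closer together.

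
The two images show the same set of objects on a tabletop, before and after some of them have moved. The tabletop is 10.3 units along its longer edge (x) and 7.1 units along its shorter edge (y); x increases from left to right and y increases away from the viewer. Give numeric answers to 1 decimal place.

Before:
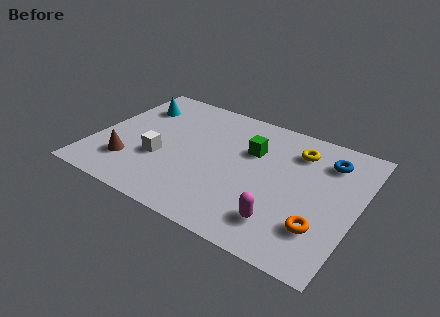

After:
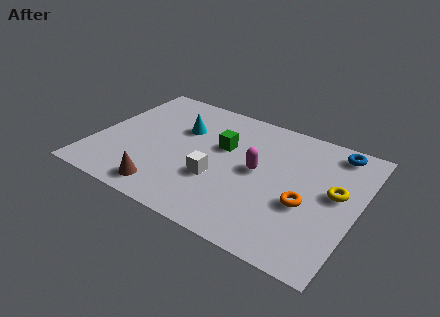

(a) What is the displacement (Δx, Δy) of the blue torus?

(0.2, 0.7)

The blue torus started near (8.9, 5.5) and ended near (9.1, 6.2).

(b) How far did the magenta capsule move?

2.6

The magenta capsule moved from about (7.7, 1.5) to (6.4, 3.7), a distance of √(1.3² + 2.2²) ≈ 2.6.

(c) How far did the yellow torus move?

2.3

From (7.7, 5.5) to (9.4, 3.9), the yellow torus covered √(1.7² + 1.6²) ≈ 2.3 units.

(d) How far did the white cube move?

2.3

The white cube was near (2.7, 2.6) before and (5.0, 2.5) after, so it travelled √(2.3² + 0.1²) ≈ 2.3 units.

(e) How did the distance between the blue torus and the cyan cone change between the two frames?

-1.6

Before: roughly 7.7 units apart; after: 6.1. That's 1.6 units closer together.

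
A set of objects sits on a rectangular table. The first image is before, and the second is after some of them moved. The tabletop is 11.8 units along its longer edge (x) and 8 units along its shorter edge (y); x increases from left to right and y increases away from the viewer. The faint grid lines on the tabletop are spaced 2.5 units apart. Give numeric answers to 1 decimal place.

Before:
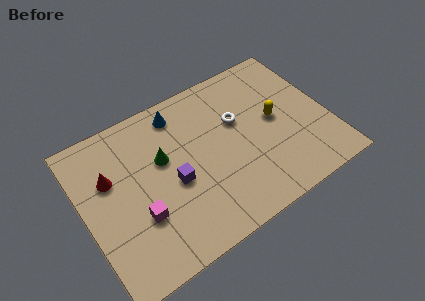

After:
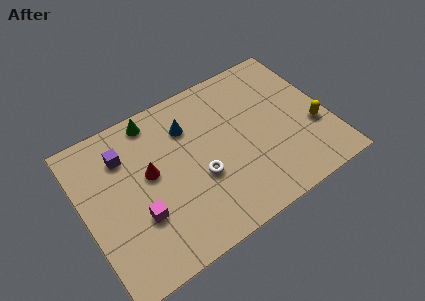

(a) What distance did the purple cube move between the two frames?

3.2

From (4.2, 3.5) to (2.2, 6.0), the purple cube covered √(2.0² + 2.5²) ≈ 3.2 units.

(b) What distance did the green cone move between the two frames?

2.2

From (3.9, 4.9) to (3.8, 7.1), the green cone covered √(0.1² + 2.2²) ≈ 2.2 units.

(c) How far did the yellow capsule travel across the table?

2.1

From (9.3, 4.2) to (11.0, 2.9), the yellow capsule covered √(1.7² + 1.3²) ≈ 2.1 units.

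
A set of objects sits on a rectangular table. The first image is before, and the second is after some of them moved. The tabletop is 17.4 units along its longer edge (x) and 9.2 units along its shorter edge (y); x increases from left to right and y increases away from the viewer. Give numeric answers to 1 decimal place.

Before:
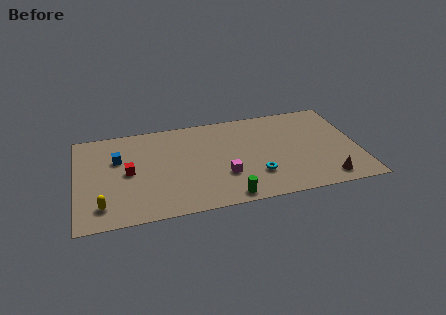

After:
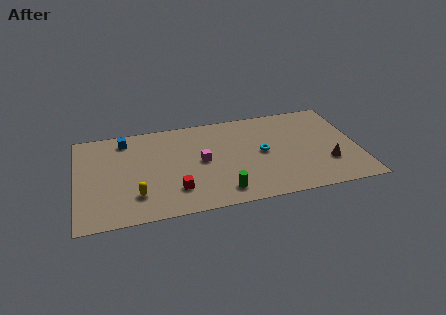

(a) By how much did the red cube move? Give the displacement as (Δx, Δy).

(2.8, -2.3)

The red cube started near (3.2, 4.6) and ended near (6.0, 2.3).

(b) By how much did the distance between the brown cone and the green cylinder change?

+0.6

Before: roughly 6.1 units apart; after: 6.7. That's 0.6 units further apart.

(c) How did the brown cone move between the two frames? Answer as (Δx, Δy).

(0.2, 1.5)

The brown cone started near (15.2, 1.3) and ended near (15.4, 2.8).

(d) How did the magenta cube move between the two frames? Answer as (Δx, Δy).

(-1.3, 1.7)

From the two frames, the magenta cube sits at roughly (9.0, 3.0) before and (7.7, 4.7) after.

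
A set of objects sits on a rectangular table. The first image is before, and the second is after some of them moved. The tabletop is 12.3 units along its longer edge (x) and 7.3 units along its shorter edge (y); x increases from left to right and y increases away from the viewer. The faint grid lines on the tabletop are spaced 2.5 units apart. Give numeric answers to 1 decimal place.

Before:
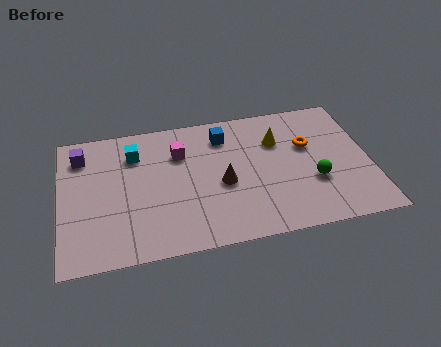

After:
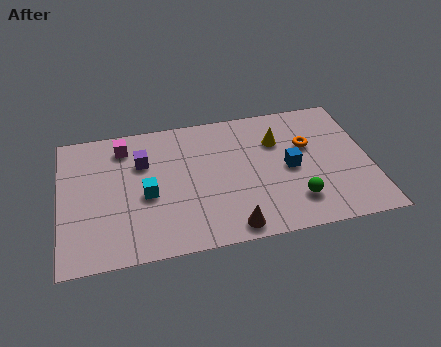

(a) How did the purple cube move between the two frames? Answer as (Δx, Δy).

(2.4, -0.8)

The purple cube started near (0.9, 5.8) and ended near (3.3, 5.0).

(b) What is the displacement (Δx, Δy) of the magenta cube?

(-2.2, 0.8)

From the two frames, the magenta cube sits at roughly (4.8, 5.2) before and (2.6, 6.0) after.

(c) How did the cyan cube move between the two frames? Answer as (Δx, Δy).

(0.4, -2.3)

From the two frames, the cyan cube sits at roughly (3.0, 5.5) before and (3.4, 3.2) after.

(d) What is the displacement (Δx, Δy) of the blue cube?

(2.5, -2.3)

The blue cube was at about (6.6, 5.8) and moved to about (9.1, 3.5).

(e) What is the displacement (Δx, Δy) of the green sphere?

(-0.8, -0.9)

From the two frames, the green sphere sits at roughly (10.0, 2.6) before and (9.2, 1.7) after.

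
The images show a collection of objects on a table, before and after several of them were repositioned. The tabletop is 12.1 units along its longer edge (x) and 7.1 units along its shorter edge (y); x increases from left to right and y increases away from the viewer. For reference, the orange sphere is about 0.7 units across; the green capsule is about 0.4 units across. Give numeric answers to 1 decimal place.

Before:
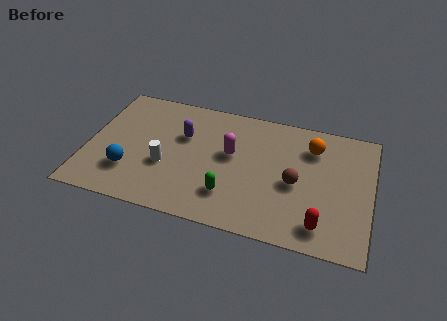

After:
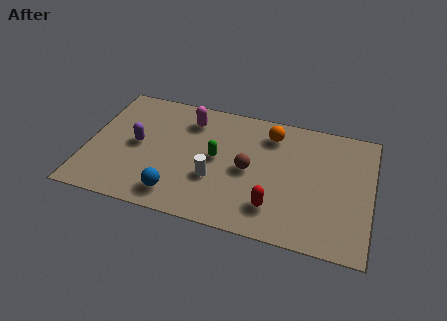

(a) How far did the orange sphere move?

1.8

The orange sphere was near (9.5, 5.4) before and (7.7, 5.7) after, so it travelled √(1.8² + 0.3²) ≈ 1.8 units.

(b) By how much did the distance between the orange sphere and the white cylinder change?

-2.8

The distance was about 6.7 in the first image and 3.9 in the second, so they moved 2.8 units closer together.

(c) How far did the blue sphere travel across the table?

2.2

From (1.9, 2.0) to (4.0, 1.2), the blue sphere covered √(2.1² + 0.8²) ≈ 2.2 units.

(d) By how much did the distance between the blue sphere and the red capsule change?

-4.1

They were about 8.2 units apart before and 4.1 after — 4.1 units closer together.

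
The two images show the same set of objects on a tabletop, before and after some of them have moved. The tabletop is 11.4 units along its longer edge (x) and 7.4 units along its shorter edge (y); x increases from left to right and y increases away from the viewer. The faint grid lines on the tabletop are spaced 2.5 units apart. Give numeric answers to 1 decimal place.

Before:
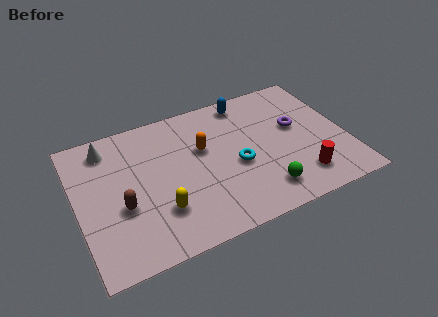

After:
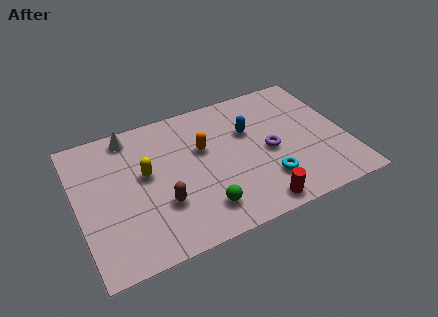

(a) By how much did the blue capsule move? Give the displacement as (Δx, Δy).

(-0.1, -1.7)

From the two frames, the blue capsule sits at roughly (7.5, 6.5) before and (7.4, 4.8) after.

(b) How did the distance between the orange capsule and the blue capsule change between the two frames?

-0.8

They were about 2.8 units apart before and 2.0 after — 0.8 units closer together.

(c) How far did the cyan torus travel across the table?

1.7

The cyan torus moved from about (6.7, 3.2) to (7.8, 1.9), a distance of √(1.1² + 1.3²) ≈ 1.7.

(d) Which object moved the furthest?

the green sphere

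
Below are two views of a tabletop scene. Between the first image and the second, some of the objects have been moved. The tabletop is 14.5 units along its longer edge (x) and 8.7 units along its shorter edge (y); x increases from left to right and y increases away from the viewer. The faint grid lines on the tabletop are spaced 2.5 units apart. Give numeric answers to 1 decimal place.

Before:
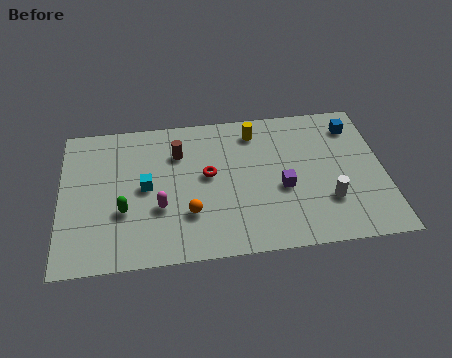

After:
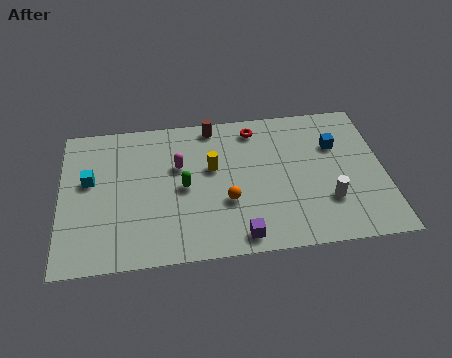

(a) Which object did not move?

the white cylinder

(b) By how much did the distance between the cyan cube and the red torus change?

+5.0

They were about 2.8 units apart before and 7.8 after — 5.0 units further apart.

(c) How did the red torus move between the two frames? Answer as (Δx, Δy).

(2.2, 2.6)

The red torus was at about (6.6, 4.8) and moved to about (8.8, 7.4).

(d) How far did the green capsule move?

2.9

The green capsule moved from about (2.8, 3.1) to (5.5, 4.2), a distance of √(2.7² + 1.1²) ≈ 2.9.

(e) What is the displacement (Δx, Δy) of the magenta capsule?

(0.9, 2.4)

The magenta capsule started near (4.4, 3.1) and ended near (5.3, 5.5).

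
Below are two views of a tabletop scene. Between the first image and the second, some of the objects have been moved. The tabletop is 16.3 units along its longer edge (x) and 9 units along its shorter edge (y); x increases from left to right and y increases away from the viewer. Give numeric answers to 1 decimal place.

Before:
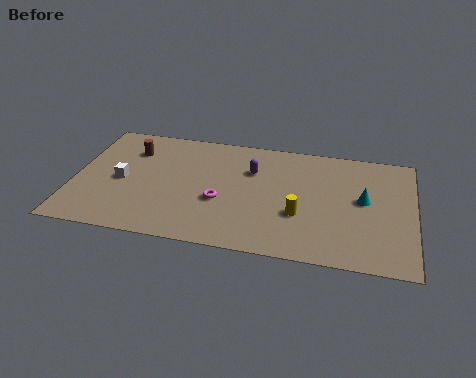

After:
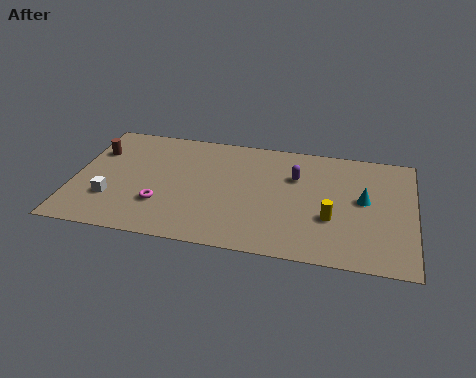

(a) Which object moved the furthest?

the magenta torus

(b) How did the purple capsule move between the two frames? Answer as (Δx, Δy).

(2.1, -0.1)

The purple capsule started near (8.5, 6.2) and ended near (10.6, 6.1).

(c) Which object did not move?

the cyan cone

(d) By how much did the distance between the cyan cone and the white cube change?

+0.6

The distance was about 11.6 in the first image and 12.2 in the second, so they moved 0.6 units further apart.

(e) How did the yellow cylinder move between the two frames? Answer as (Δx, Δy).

(1.5, 0.0)

The yellow cylinder started near (10.9, 3.2) and ended near (12.4, 3.2).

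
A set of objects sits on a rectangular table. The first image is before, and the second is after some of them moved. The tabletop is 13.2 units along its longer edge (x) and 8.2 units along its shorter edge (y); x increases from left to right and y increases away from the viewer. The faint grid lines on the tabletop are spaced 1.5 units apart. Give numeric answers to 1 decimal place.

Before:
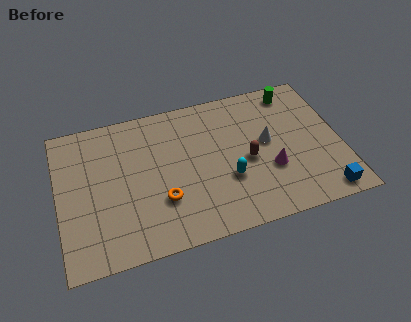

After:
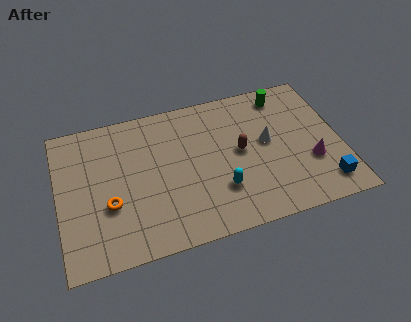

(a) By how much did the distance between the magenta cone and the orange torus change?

+4.3

Before: roughly 5.1 units apart; after: 9.4. That's 4.3 units further apart.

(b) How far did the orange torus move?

2.4

From (4.7, 2.6) to (2.3, 3.0), the orange torus covered √(2.4² + 0.4²) ≈ 2.4 units.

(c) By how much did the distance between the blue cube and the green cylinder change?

-0.5

They were about 6.3 units apart before and 5.8 after — 0.5 units closer together.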